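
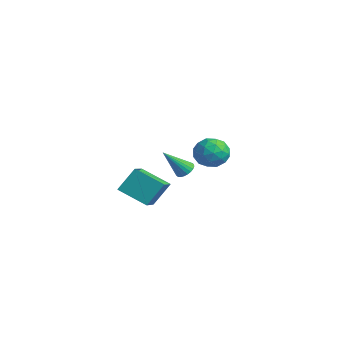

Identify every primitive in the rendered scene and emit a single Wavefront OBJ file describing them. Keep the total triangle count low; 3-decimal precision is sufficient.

v 2.658 -4.04 -0.681
v 2.724 -3.088 0.579
v 1.42 -3 -1.401
v 1.485 -2.049 -0.141
v 3.935 -3.071 -1.479
v 4 -2.12 -0.219
v 2.696 -2.032 -2.199
v 2.762 -1.08 -0.939
v 1.646 0.389 -0.71
v 2.153 0.575 -0.473
v 1.414 -0.789 0.71
v 2.003 0.721 -0.377
v 1.798 0.815 -0.332
v 1.57 0.845 -0.344
v 1.354 0.806 -0.412
v 1.182 0.703 -0.526
v 1.081 0.552 -0.668
v 1.066 0.376 -0.816
v 1.139 0.203 -0.948
v 1.29 0.057 -1.044
v 1.495 -0.038 -1.089
v 1.722 -0.068 -1.076
v 1.939 -0.028 -1.008
v 2.11 0.075 -0.895
v 2.212 0.226 -0.753
v 2.227 0.401 -0.605
v -2.121 3.79 -0.729
v -1.253 4.413 -0.633
v -1.347 2.907 -2.007
v -0.479 3.53 -1.911
v -0.729 2.835 -1.133
v -1.208 3.381 -0.343
v -1.392 3.939 -2.297
v -1.871 4.485 -1.507
v -0.803 4.504 -1.603
v -0.393 3.823 -0.883
v -2.207 3.497 -1.757
v -1.797 2.816 -1.037
v -1.755 4.179 -0.569
v -0.845 3.141 -2.071
v -0.992 2.733 -1.614
v -0.482 3.099 -1.558
v -1.728 3.573 -0.398
v -1.218 3.939 -0.342
v -0.91 3.012 -0.636
v -1.382 3.381 -2.298
v -0.872 3.747 -2.242
v -2.118 4.221 -1.082
v -1.608 4.587 -1.026
v -1.69 4.308 -2.004
v -0.98 4.599 -1.083
v -0.525 4.08 -1.834
v -1.062 4.32 -2.06
v -1.343 4.641 -1.596
v -0.739 4.198 -0.66
v -0.284 3.679 -1.411
v -0.431 3.271 -0.953
v -0.712 3.592 -0.489
v -0.474 4.252 -1.229
v -2.316 3.641 -1.229
v -1.861 3.122 -1.98
v -1.888 3.728 -2.151
v -2.169 4.049 -1.687
v -2.075 3.24 -0.806
v -1.62 2.721 -1.557
v -1.257 2.679 -1.044
v -1.538 3 -0.58
v -2.126 3.068 -1.411
f 2 4 1
f 5 2 1
f 1 4 3
f 3 5 1
f 2 8 4
f 6 2 5
f 6 8 2
f 4 8 3
f 7 5 3
f 3 8 7
f 7 6 5
f 8 6 7
f 10 9 12
f 10 12 11
f 12 9 13
f 12 13 11
f 13 9 14
f 13 14 11
f 14 9 15
f 14 15 11
f 15 9 16
f 15 16 11
f 16 9 17
f 16 17 11
f 17 9 18
f 17 18 11
f 18 9 19
f 18 19 11
f 19 9 20
f 19 20 11
f 20 9 21
f 20 21 11
f 21 9 22
f 21 22 11
f 22 9 23
f 22 23 11
f 23 9 24
f 23 24 11
f 24 9 25
f 24 25 11
f 25 9 26
f 25 26 11
f 26 9 10
f 26 10 11
f 27 64 43
f 64 38 67
f 43 67 32
f 64 67 43
f 27 43 39
f 43 32 44
f 39 44 28
f 43 44 39
f 27 39 48
f 39 28 49
f 48 49 34
f 39 49 48
f 27 48 60
f 48 34 63
f 60 63 37
f 48 63 60
f 27 60 64
f 60 37 68
f 64 68 38
f 60 68 64
f 28 44 55
f 44 32 58
f 55 58 36
f 44 58 55
f 32 67 45
f 67 38 66
f 45 66 31
f 67 66 45
f 38 68 65
f 68 37 61
f 65 61 29
f 68 61 65
f 37 63 62
f 63 34 50
f 62 50 33
f 63 50 62
f 34 49 54
f 49 28 51
f 54 51 35
f 49 51 54
f 30 56 42
f 56 36 57
f 42 57 31
f 56 57 42
f 30 42 40
f 42 31 41
f 40 41 29
f 42 41 40
f 30 40 47
f 40 29 46
f 47 46 33
f 40 46 47
f 30 47 52
f 47 33 53
f 52 53 35
f 47 53 52
f 30 52 56
f 52 35 59
f 56 59 36
f 52 59 56
f 31 57 45
f 57 36 58
f 45 58 32
f 57 58 45
f 29 41 65
f 41 31 66
f 65 66 38
f 41 66 65
f 33 46 62
f 46 29 61
f 62 61 37
f 46 61 62
f 35 53 54
f 53 33 50
f 54 50 34
f 53 50 54
f 36 59 55
f 59 35 51
f 55 51 28
f 59 51 55



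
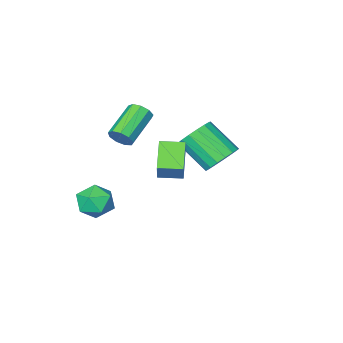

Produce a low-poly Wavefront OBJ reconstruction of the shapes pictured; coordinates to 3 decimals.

v 1.895 -0.367 2.089
v 2.069 -0.077 2.645
v 0.498 -0.823 3.526
v 0.325 -1.113 2.971
v 1.808 0.193 2.407
v 0.237 -0.553 3.289
v 1.587 0.202 2.021
v 0.016 -0.545 2.903
v 1.511 -0.056 1.667
v -0.06 -0.803 2.548
v 1.615 -0.459 1.51
v 0.044 -1.206 2.392
v 1.85 -0.819 1.625
v 0.279 -1.566 2.506
v 2.106 -0.967 1.956
v 0.535 -1.714 2.838
v 2.264 -0.834 2.35
v 0.693 -1.581 3.232
v 2.249 -0.483 2.622
v 0.678 -1.229 3.503
v -3.156 0.431 -0.724
v -2.219 0.81 -0.698
v -1.648 -0.693 0.59
v -2.584 -1.071 0.564
v -2.445 1.035 -0.335
v -1.874 -0.468 0.953
v -2.834 1.122 -0.061
v -2.263 -0.381 1.227
v -3.297 1.051 0.061
v -2.725 -0.452 1.349
v -3.727 0.838 0.003
v -3.155 -0.665 1.291
v -4.026 0.532 -0.221
v -3.455 -0.971 1.067
v -4.126 0.202 -0.561
v -3.555 -1.3 0.727
v -4.003 -0.074 -0.938
v -3.432 -1.577 0.35
v -3.687 -0.235 -1.266
v -3.116 -1.738 0.022
v -3.248 -0.243 -1.47
v -2.677 -1.746 -0.182
v -2.789 -0.097 -1.503
v -2.218 -1.6 -0.215
v -2.413 0.17 -1.357
v -1.842 -1.332 -0.069
v -2.208 0.498 -1.067
v -1.637 -1.005 0.221
v 2.817 -0.656 -2.708
v 3.484 -1.432 -2.832
v 1.616 -1.748 -2.328
v 2.283 -2.524 -2.452
v 2.388 -1.877 -1.657
v 3.13 -1.202 -1.892
v 1.97 -1.978 -3.268
v 2.712 -1.303 -3.503
v 2.96 -2.249 -3.178
v 3.219 -2.186 -2.183
v 1.881 -0.994 -2.977
v 2.14 -0.931 -1.982
v 2.087 2.889 1.339
v 1.255 1.812 2.201
v 1.164 3.575 1.306
v 0.333 2.498 2.168
v 2.447 3.422 2.352
v 1.616 2.345 3.214
v 1.525 4.108 2.319
v 0.693 3.031 3.181
f 2 1 5
f 2 5 3
f 3 5 6
f 3 6 4
f 5 1 7
f 5 7 6
f 6 7 8
f 6 8 4
f 7 1 9
f 7 9 8
f 8 9 10
f 8 10 4
f 9 1 11
f 9 11 10
f 10 11 12
f 10 12 4
f 11 1 13
f 11 13 12
f 12 13 14
f 12 14 4
f 13 1 15
f 13 15 14
f 14 15 16
f 14 16 4
f 15 1 17
f 15 17 16
f 16 17 18
f 16 18 4
f 17 1 19
f 17 19 18
f 18 19 20
f 18 20 4
f 19 1 2
f 19 2 20
f 20 2 3
f 20 3 4
f 22 21 25
f 22 25 23
f 23 25 26
f 23 26 24
f 25 21 27
f 25 27 26
f 26 27 28
f 26 28 24
f 27 21 29
f 27 29 28
f 28 29 30
f 28 30 24
f 29 21 31
f 29 31 30
f 30 31 32
f 30 32 24
f 31 21 33
f 31 33 32
f 32 33 34
f 32 34 24
f 33 21 35
f 33 35 34
f 34 35 36
f 34 36 24
f 35 21 37
f 35 37 36
f 36 37 38
f 36 38 24
f 37 21 39
f 37 39 38
f 38 39 40
f 38 40 24
f 39 21 41
f 39 41 40
f 40 41 42
f 40 42 24
f 41 21 43
f 41 43 42
f 42 43 44
f 42 44 24
f 43 21 45
f 43 45 44
f 44 45 46
f 44 46 24
f 45 21 47
f 45 47 46
f 46 47 48
f 46 48 24
f 47 21 22
f 47 22 48
f 48 22 23
f 48 23 24
f 49 60 54
f 49 54 50
f 49 50 56
f 49 56 59
f 49 59 60
f 50 54 58
f 54 60 53
f 60 59 51
f 59 56 55
f 56 50 57
f 52 58 53
f 52 53 51
f 52 51 55
f 52 55 57
f 52 57 58
f 53 58 54
f 51 53 60
f 55 51 59
f 57 55 56
f 58 57 50
f 62 64 61
f 65 62 61
f 61 64 63
f 63 65 61
f 62 68 64
f 66 62 65
f 66 68 62
f 64 68 63
f 67 65 63
f 63 68 67
f 67 66 65
f 68 66 67



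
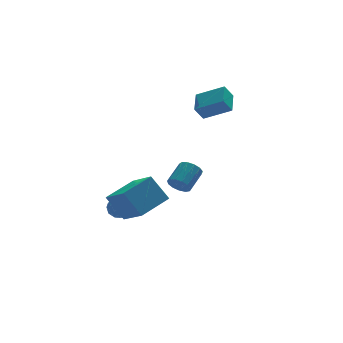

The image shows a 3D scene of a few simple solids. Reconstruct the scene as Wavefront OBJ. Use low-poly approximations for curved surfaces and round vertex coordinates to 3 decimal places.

v -4.107 -3.157 -1.688
v -3.648 -4.846 -0.602
v -4.873 -2.446 -0.26
v -4.415 -4.135 0.826
v -2.325 -2.325 -1.146
v -1.867 -4.014 -0.06
v -3.092 -1.614 0.282
v -2.633 -3.303 1.368
v -2.917 1.445 -2.581
v -2.381 1.221 -3.099
v -3.759 0.679 -3.121
v -3.223 0.455 -3.639
v -3.153 0.248 -2.892
v -2.633 0.721 -2.559
v -3.507 1.179 -3.661
v -2.987 1.652 -3.328
v -2.746 1.057 -3.767
v -2.527 0.481 -3.291
v -3.613 1.419 -2.929
v -3.394 0.843 -2.453
v -2.575 1.4 -2.793
v -3.565 0.5 -3.427
v -3.524 0.378 -2.989
v -3.209 0.246 -3.293
v -2.723 1.106 -2.475
v -2.408 0.974 -2.779
v -2.862 0.402 -2.658
v -3.732 0.926 -3.441
v -3.417 0.794 -3.745
v -2.931 1.654 -2.927
v -2.616 1.522 -3.231
v -3.278 1.498 -3.562
v -2.475 1.172 -3.489
v -2.969 0.722 -3.807
v -3.136 1.148 -3.82
v -2.83 1.426 -3.624
v -2.346 0.833 -3.21
v -2.841 0.384 -3.527
v -2.8 0.261 -3.088
v -2.494 0.539 -2.892
v -2.56 0.737 -3.602
v -3.299 1.516 -2.693
v -3.794 1.067 -3.01
v -3.646 1.361 -3.328
v -3.34 1.639 -3.132
v -3.171 1.178 -2.413
v -3.665 0.728 -2.731
v -3.31 0.474 -2.596
v -3.004 0.752 -2.4
v -3.58 1.163 -2.618
v 2.331 2.361 2.396
v 1.765 2.276 3.241
v 2.893 3.689 2.906
v 2.328 3.604 3.751
v 3.712 1.456 3.229
v 3.147 1.371 4.074
v 4.275 2.784 3.739
v 3.709 2.699 4.584
v -0.624 -1.992 -0.305
v -0.096 -2.26 -0.698
v 0.891 -1.415 0.052
v 0.364 -1.148 0.445
v -0.227 -1.935 -0.891
v 0.76 -1.09 -0.142
v -0.484 -1.628 -0.898
v 0.503 -0.783 -0.149
v -0.786 -1.437 -0.717
v 0.201 -0.593 0.033
v -1.035 -1.423 -0.405
v -0.048 -0.578 0.345
v -1.154 -1.589 -0.061
v -0.167 -0.744 0.689
v -1.105 -1.883 0.206
v -0.118 -1.038 0.955
v -0.902 -2.212 0.31
v 0.085 -1.367 1.06
v -0.612 -2.471 0.219
v 0.376 -1.627 0.969
v -0.325 -2.579 -0.038
v 0.663 -1.734 0.712
v -0.132 -2.5 -0.38
v 0.855 -1.655 0.37
f 2 4 1
f 5 2 1
f 1 4 3
f 3 5 1
f 2 8 4
f 6 2 5
f 6 8 2
f 4 8 3
f 7 5 3
f 3 8 7
f 7 6 5
f 8 6 7
f 9 46 25
f 46 20 49
f 25 49 14
f 46 49 25
f 9 25 21
f 25 14 26
f 21 26 10
f 25 26 21
f 9 21 30
f 21 10 31
f 30 31 16
f 21 31 30
f 9 30 42
f 30 16 45
f 42 45 19
f 30 45 42
f 9 42 46
f 42 19 50
f 46 50 20
f 42 50 46
f 10 26 37
f 26 14 40
f 37 40 18
f 26 40 37
f 14 49 27
f 49 20 48
f 27 48 13
f 49 48 27
f 20 50 47
f 50 19 43
f 47 43 11
f 50 43 47
f 19 45 44
f 45 16 32
f 44 32 15
f 45 32 44
f 16 31 36
f 31 10 33
f 36 33 17
f 31 33 36
f 12 38 24
f 38 18 39
f 24 39 13
f 38 39 24
f 12 24 22
f 24 13 23
f 22 23 11
f 24 23 22
f 12 22 29
f 22 11 28
f 29 28 15
f 22 28 29
f 12 29 34
f 29 15 35
f 34 35 17
f 29 35 34
f 12 34 38
f 34 17 41
f 38 41 18
f 34 41 38
f 13 39 27
f 39 18 40
f 27 40 14
f 39 40 27
f 11 23 47
f 23 13 48
f 47 48 20
f 23 48 47
f 15 28 44
f 28 11 43
f 44 43 19
f 28 43 44
f 17 35 36
f 35 15 32
f 36 32 16
f 35 32 36
f 18 41 37
f 41 17 33
f 37 33 10
f 41 33 37
f 52 54 51
f 55 52 51
f 51 54 53
f 53 55 51
f 52 58 54
f 56 52 55
f 56 58 52
f 54 58 53
f 57 55 53
f 53 58 57
f 57 56 55
f 58 56 57
f 60 59 63
f 60 63 61
f 61 63 64
f 61 64 62
f 63 59 65
f 63 65 64
f 64 65 66
f 64 66 62
f 65 59 67
f 65 67 66
f 66 67 68
f 66 68 62
f 67 59 69
f 67 69 68
f 68 69 70
f 68 70 62
f 69 59 71
f 69 71 70
f 70 71 72
f 70 72 62
f 71 59 73
f 71 73 72
f 72 73 74
f 72 74 62
f 73 59 75
f 73 75 74
f 74 75 76
f 74 76 62
f 75 59 77
f 75 77 76
f 76 77 78
f 76 78 62
f 77 59 79
f 77 79 78
f 78 79 80
f 78 80 62
f 79 59 81
f 79 81 80
f 80 81 82
f 80 82 62
f 81 59 60
f 81 60 82
f 82 60 61
f 82 61 62



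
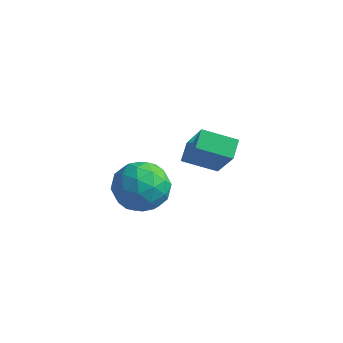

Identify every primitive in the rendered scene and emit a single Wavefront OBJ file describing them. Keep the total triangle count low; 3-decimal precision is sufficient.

v 2.624 1.046 2.662
v 3.531 0.421 4.247
v 2.459 1.767 3.041
v 3.367 1.141 4.625
v 3.793 1.559 2.195
v 4.701 0.933 3.779
v 3.629 2.279 2.573
v 4.536 1.654 4.158
v -0.301 2.081 0.245
v 0.219 2.58 -0.66
v 1.061 0.8 0.32
v 1.581 1.299 -0.585
v 1.546 1.844 0.435
v 0.704 2.635 0.389
v 0.576 0.745 -0.729
v -0.266 1.536 -0.775
v 0.761 1.755 -1.261
v 1.36 2.434 -0.542
v -0.08 0.946 0.202
v 0.519 1.625 0.921
v -0.161 2.443 -0.214
v 1.441 0.937 -0.126
v 1.42 1.257 0.473
v 1.725 1.551 -0.058
v 0.125 2.475 0.402
v 0.43 2.769 -0.129
v 1.21 2.336 0.514
v 0.85 0.611 -0.211
v 1.155 0.905 -0.742
v -0.445 1.829 -0.282
v -0.14 2.123 -0.813
v 0.07 1.044 -0.854
v 0.463 2.251 -1.099
v 1.264 1.498 -1.055
v 0.673 1.172 -1.14
v 0.178 1.638 -1.167
v 0.815 2.651 -0.677
v 1.616 1.898 -0.633
v 1.596 2.217 -0.033
v 1.101 2.683 -0.06
v 1.134 2.165 -1.03
v -0.336 1.482 0.293
v 0.465 0.729 0.337
v 0.179 0.697 -0.28
v -0.316 1.163 -0.307
v 0.016 1.882 0.715
v 0.817 1.129 0.759
v 1.102 1.742 0.827
v 0.607 2.208 0.8
v 0.146 1.215 0.69
f 2 4 1
f 5 2 1
f 1 4 3
f 3 5 1
f 2 8 4
f 6 2 5
f 6 8 2
f 4 8 3
f 7 5 3
f 3 8 7
f 7 6 5
f 8 6 7
f 9 46 25
f 46 20 49
f 25 49 14
f 46 49 25
f 9 25 21
f 25 14 26
f 21 26 10
f 25 26 21
f 9 21 30
f 21 10 31
f 30 31 16
f 21 31 30
f 9 30 42
f 30 16 45
f 42 45 19
f 30 45 42
f 9 42 46
f 42 19 50
f 46 50 20
f 42 50 46
f 10 26 37
f 26 14 40
f 37 40 18
f 26 40 37
f 14 49 27
f 49 20 48
f 27 48 13
f 49 48 27
f 20 50 47
f 50 19 43
f 47 43 11
f 50 43 47
f 19 45 44
f 45 16 32
f 44 32 15
f 45 32 44
f 16 31 36
f 31 10 33
f 36 33 17
f 31 33 36
f 12 38 24
f 38 18 39
f 24 39 13
f 38 39 24
f 12 24 22
f 24 13 23
f 22 23 11
f 24 23 22
f 12 22 29
f 22 11 28
f 29 28 15
f 22 28 29
f 12 29 34
f 29 15 35
f 34 35 17
f 29 35 34
f 12 34 38
f 34 17 41
f 38 41 18
f 34 41 38
f 13 39 27
f 39 18 40
f 27 40 14
f 39 40 27
f 11 23 47
f 23 13 48
f 47 48 20
f 23 48 47
f 15 28 44
f 28 11 43
f 44 43 19
f 28 43 44
f 17 35 36
f 35 15 32
f 36 32 16
f 35 32 36
f 18 41 37
f 41 17 33
f 37 33 10
f 41 33 37



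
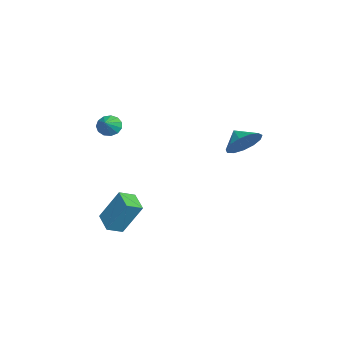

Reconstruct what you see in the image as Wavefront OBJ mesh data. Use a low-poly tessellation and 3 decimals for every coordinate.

v 1.927 3.387 2.599
v 2.499 3.64 3.455
v 1.253 2.873 3.201
v 2.1 4.079 3.384
v 1.646 4.298 3.063
v 1.281 4.228 2.595
v 1.122 3.891 2.129
v 1.218 3.394 1.811
v 1.539 2.895 1.744
v 1.983 2.552 1.948
v 2.41 2.475 2.359
v 2.683 2.687 2.846
v 2.716 3.121 3.255
v -4.451 -3.681 1.069
v -4.05 -3.563 0.483
v -3.489 -3.859 1.691
v -4.1 -3.202 0.662
v -4.261 -2.994 0.971
v -4.483 -3.004 1.31
v -4.694 -3.229 1.573
v -4.829 -3.598 1.676
v -4.843 -3.993 1.586
v -4.733 -4.289 1.332
v -4.534 -4.393 0.994
v -4.308 -4.27 0.68
v -4.128 -3.961 0.489
v 0.023 -3.998 -3.566
v 0.284 -2.947 -1.697
v -0.426 -3.194 -3.956
v -0.165 -2.143 -2.087
v 1.165 -3.557 -3.973
v 1.426 -2.506 -2.104
v 0.716 -2.753 -4.363
v 0.977 -1.702 -2.494
f 2 1 4
f 2 4 3
f 4 1 5
f 4 5 3
f 5 1 6
f 5 6 3
f 6 1 7
f 6 7 3
f 7 1 8
f 7 8 3
f 8 1 9
f 8 9 3
f 9 1 10
f 9 10 3
f 10 1 11
f 10 11 3
f 11 1 12
f 11 12 3
f 12 1 13
f 12 13 3
f 13 1 2
f 13 2 3
f 15 14 17
f 15 17 16
f 17 14 18
f 17 18 16
f 18 14 19
f 18 19 16
f 19 14 20
f 19 20 16
f 20 14 21
f 20 21 16
f 21 14 22
f 21 22 16
f 22 14 23
f 22 23 16
f 23 14 24
f 23 24 16
f 24 14 25
f 24 25 16
f 25 14 26
f 25 26 16
f 26 14 15
f 26 15 16
f 28 30 27
f 31 28 27
f 27 30 29
f 29 31 27
f 28 34 30
f 32 28 31
f 32 34 28
f 30 34 29
f 33 31 29
f 29 34 33
f 33 32 31
f 34 32 33



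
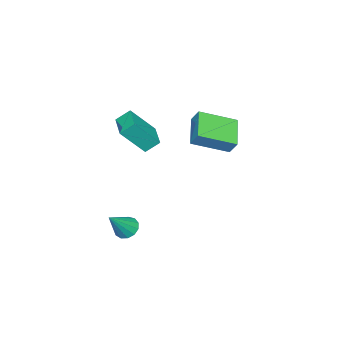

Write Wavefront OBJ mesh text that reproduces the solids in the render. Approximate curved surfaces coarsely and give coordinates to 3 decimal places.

v -0.687 -1.336 3.571
v 0.062 -2.138 4.882
v 0.325 -0.524 3.489
v 1.074 -1.326 4.8
v -0.314 -1.854 3.04
v 0.435 -2.656 4.351
v 0.698 -1.042 2.958
v 1.447 -1.844 4.269
v -3.986 0.599 2.441
v -3.87 1.035 3.126
v -2.665 1.273 1.789
v -2.549 1.708 2.474
v -2.931 -0.788 3.146
v -2.815 -0.353 3.831
v -1.61 -0.115 2.494
v -1.494 0.321 3.179
v 0.985 -1.859 -2.025
v 1.418 -1.53 -2.322
v 2.015 -2.121 -0.815
v 1.242 -1.303 -2.123
v 0.985 -1.253 -1.893
v 0.727 -1.395 -1.704
v 0.551 -1.684 -1.617
v 0.513 -2.029 -1.66
v 0.625 -2.319 -1.818
v 0.851 -2.464 -2.042
v 1.119 -2.416 -2.26
v 1.345 -2.191 -2.404
v 1.457 -1.861 -2.427
f 2 4 1
f 5 2 1
f 1 4 3
f 3 5 1
f 2 8 4
f 6 2 5
f 6 8 2
f 4 8 3
f 7 5 3
f 3 8 7
f 7 6 5
f 8 6 7
f 10 12 9
f 13 10 9
f 9 12 11
f 11 13 9
f 10 16 12
f 14 10 13
f 14 16 10
f 12 16 11
f 15 13 11
f 11 16 15
f 15 14 13
f 16 14 15
f 18 17 20
f 18 20 19
f 20 17 21
f 20 21 19
f 21 17 22
f 21 22 19
f 22 17 23
f 22 23 19
f 23 17 24
f 23 24 19
f 24 17 25
f 24 25 19
f 25 17 26
f 25 26 19
f 26 17 27
f 26 27 19
f 27 17 28
f 27 28 19
f 28 17 29
f 28 29 19
f 29 17 18
f 29 18 19



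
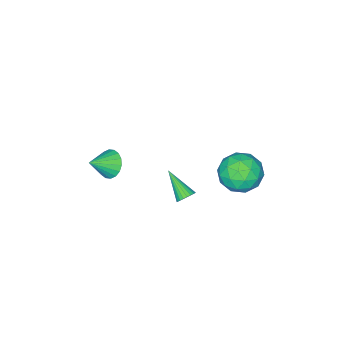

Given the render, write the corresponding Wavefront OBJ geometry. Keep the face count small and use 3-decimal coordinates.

v 0.865 -2.367 0.57
v 1.346 -2.185 -0.068
v 1.975 -2.633 1.33
v 1.309 -1.863 0.099
v 1.183 -1.641 0.36
v 0.995 -1.563 0.663
v 0.781 -1.644 0.947
v 0.584 -1.868 1.157
v 0.442 -2.191 1.25
v 0.385 -2.549 1.209
v 0.422 -2.871 1.041
v 0.548 -3.093 0.781
v 0.736 -3.172 0.478
v 0.95 -3.091 0.194
v 1.147 -2.866 -0.016
v 1.289 -2.543 -0.11
v -1.171 4.001 3.185
v -0.68 3.664 2.193
v -2.86 3.596 2.487
v -2.369 3.259 1.495
v -2.22 2.633 2.457
v -1.176 2.883 2.888
v -2.364 4.377 1.792
v -1.32 4.627 2.223
v -1.418 3.896 1.333
v -1.328 2.818 1.743
v -2.212 4.442 2.937
v -2.122 3.364 3.347
v -0.778 3.868 2.75
v -2.762 3.392 1.93
v -2.675 3.024 2.495
v -2.386 2.826 1.912
v -1.069 3.409 3.158
v -0.78 3.211 2.576
v -1.685 2.605 2.73
v -2.76 4.049 2.104
v -2.471 3.851 1.522
v -1.154 4.434 2.768
v -0.865 4.236 2.185
v -1.855 4.655 1.95
v -0.922 3.806 1.661
v -1.915 3.568 1.251
v -1.912 4.225 1.426
v -1.298 4.372 1.679
v -0.87 3.173 1.903
v -1.862 2.935 1.493
v -1.775 2.567 2.058
v -1.161 2.714 2.311
v -1.303 3.309 1.397
v -1.678 4.325 3.187
v -2.67 4.087 2.777
v -2.379 4.546 2.369
v -1.765 4.693 2.622
v -1.625 3.692 3.429
v -2.618 3.454 3.019
v -2.242 2.888 3.001
v -1.628 3.035 3.254
v -2.237 3.951 3.283
v 1.083 2.883 2.054
v 1.579 2.824 2.08
v 0.877 1.537 2.986
v 1.546 2.937 2.235
v 1.442 3.042 2.363
v 1.284 3.122 2.444
v 1.095 3.166 2.465
v 0.905 3.167 2.424
v 0.741 3.124 2.326
v 0.63 3.045 2.187
v 0.588 2.941 2.028
v 0.621 2.828 1.872
v 0.725 2.723 1.744
v 0.883 2.643 1.663
v 1.072 2.599 1.642
v 1.262 2.598 1.683
v 1.426 2.641 1.781
v 1.537 2.72 1.92
f 2 1 4
f 2 4 3
f 4 1 5
f 4 5 3
f 5 1 6
f 5 6 3
f 6 1 7
f 6 7 3
f 7 1 8
f 7 8 3
f 8 1 9
f 8 9 3
f 9 1 10
f 9 10 3
f 10 1 11
f 10 11 3
f 11 1 12
f 11 12 3
f 12 1 13
f 12 13 3
f 13 1 14
f 13 14 3
f 14 1 15
f 14 15 3
f 15 1 16
f 15 16 3
f 16 1 2
f 16 2 3
f 17 54 33
f 54 28 57
f 33 57 22
f 54 57 33
f 17 33 29
f 33 22 34
f 29 34 18
f 33 34 29
f 17 29 38
f 29 18 39
f 38 39 24
f 29 39 38
f 17 38 50
f 38 24 53
f 50 53 27
f 38 53 50
f 17 50 54
f 50 27 58
f 54 58 28
f 50 58 54
f 18 34 45
f 34 22 48
f 45 48 26
f 34 48 45
f 22 57 35
f 57 28 56
f 35 56 21
f 57 56 35
f 28 58 55
f 58 27 51
f 55 51 19
f 58 51 55
f 27 53 52
f 53 24 40
f 52 40 23
f 53 40 52
f 24 39 44
f 39 18 41
f 44 41 25
f 39 41 44
f 20 46 32
f 46 26 47
f 32 47 21
f 46 47 32
f 20 32 30
f 32 21 31
f 30 31 19
f 32 31 30
f 20 30 37
f 30 19 36
f 37 36 23
f 30 36 37
f 20 37 42
f 37 23 43
f 42 43 25
f 37 43 42
f 20 42 46
f 42 25 49
f 46 49 26
f 42 49 46
f 21 47 35
f 47 26 48
f 35 48 22
f 47 48 35
f 19 31 55
f 31 21 56
f 55 56 28
f 31 56 55
f 23 36 52
f 36 19 51
f 52 51 27
f 36 51 52
f 25 43 44
f 43 23 40
f 44 40 24
f 43 40 44
f 26 49 45
f 49 25 41
f 45 41 18
f 49 41 45
f 60 59 62
f 60 62 61
f 62 59 63
f 62 63 61
f 63 59 64
f 63 64 61
f 64 59 65
f 64 65 61
f 65 59 66
f 65 66 61
f 66 59 67
f 66 67 61
f 67 59 68
f 67 68 61
f 68 59 69
f 68 69 61
f 69 59 70
f 69 70 61
f 70 59 71
f 70 71 61
f 71 59 72
f 71 72 61
f 72 59 73
f 72 73 61
f 73 59 74
f 73 74 61
f 74 59 75
f 74 75 61
f 75 59 76
f 75 76 61
f 76 59 60
f 76 60 61



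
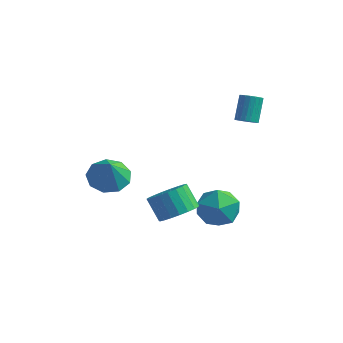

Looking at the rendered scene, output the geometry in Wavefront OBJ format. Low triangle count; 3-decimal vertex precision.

v 0.137 2.437 1.058
v 0.486 2.143 1.327
v 0.312 2.929 2.411
v -0.037 3.223 2.142
v 0.616 2.296 1.237
v 0.442 3.083 2.321
v 0.662 2.474 1.115
v 0.489 3.26 2.199
v 0.618 2.646 0.984
v 0.445 3.432 2.068
v 0.491 2.781 0.865
v 0.317 3.567 1.949
v 0.303 2.857 0.78
v 0.129 3.643 1.864
v 0.085 2.86 0.743
v -0.088 3.646 1.827
v -0.123 2.79 0.76
v -0.297 3.576 1.844
v -0.286 2.659 0.829
v -0.46 3.445 1.913
v -0.377 2.49 0.938
v -0.55 3.276 2.021
v -0.378 2.311 1.067
v -0.552 3.097 2.15
v -0.29 2.154 1.195
v -0.464 2.941 2.278
v -0.129 2.047 1.299
v -0.303 2.833 2.382
v 0.078 2.006 1.361
v -0.095 2.792 2.445
v 0.296 2.04 1.372
v 0.122 2.826 2.455
v -0.344 -2.707 -1.85
v 0.39 -2.696 -1.279
v -0.362 -2.422 -0.319
v -1.096 -2.433 -0.89
v 0.374 -2.328 -1.397
v -0.377 -2.053 -0.437
v 0.234 -2.026 -1.593
v -0.517 -1.751 -0.633
v -0.006 -1.841 -1.834
v -0.757 -1.566 -0.873
v -0.305 -1.806 -2.077
v -1.056 -1.531 -1.117
v -0.61 -1.927 -2.281
v -1.361 -1.652 -1.321
v -0.869 -2.183 -2.411
v -1.621 -1.908 -1.45
v -1.038 -2.53 -2.444
v -1.789 -2.255 -1.483
v -1.087 -2.907 -2.374
v -1.838 -2.632 -1.413
v -1.007 -3.25 -2.213
v -1.758 -2.975 -1.253
v -0.813 -3.499 -1.99
v -1.564 -3.224 -1.03
v -0.538 -3.611 -1.743
v -1.289 -3.336 -0.782
v -0.229 -3.567 -1.514
v -0.98 -3.292 -0.553
v 0.06 -3.374 -1.343
v -0.691 -3.099 -0.383
v 0.279 -3.066 -1.26
v -0.473 -2.791 -0.3
v -3.77 -2.689 -0.677
v -2.835 -2.508 -0.907
v -3.37 -3.211 0.537
v -3.101 -1.979 -0.592
v -3.679 -1.782 -0.317
v -4.301 -2.01 -0.21
v -4.674 -2.556 -0.322
v -4.624 -3.164 -0.599
v -4.174 -3.55 -0.913
v -3.536 -3.533 -1.116
v -3.007 -3.122 -1.114
v -1.237 1.136 -3.341
v -0.259 1.732 -3.306
v -0.341 -0.292 -4.114
v 0.637 0.304 -4.079
v 0.156 -0.064 -3.106
v -0.398 0.818 -2.629
v -0.202 0.622 -4.791
v -0.756 1.504 -4.314
v 0.381 1.414 -4.203
v 0.602 0.99 -3.162
v -1.202 0.45 -4.258
v -0.981 0.026 -3.217
f 2 1 5
f 2 5 3
f 3 5 6
f 3 6 4
f 5 1 7
f 5 7 6
f 6 7 8
f 6 8 4
f 7 1 9
f 7 9 8
f 8 9 10
f 8 10 4
f 9 1 11
f 9 11 10
f 10 11 12
f 10 12 4
f 11 1 13
f 11 13 12
f 12 13 14
f 12 14 4
f 13 1 15
f 13 15 14
f 14 15 16
f 14 16 4
f 15 1 17
f 15 17 16
f 16 17 18
f 16 18 4
f 17 1 19
f 17 19 18
f 18 19 20
f 18 20 4
f 19 1 21
f 19 21 20
f 20 21 22
f 20 22 4
f 21 1 23
f 21 23 22
f 22 23 24
f 22 24 4
f 23 1 25
f 23 25 24
f 24 25 26
f 24 26 4
f 25 1 27
f 25 27 26
f 26 27 28
f 26 28 4
f 27 1 29
f 27 29 28
f 28 29 30
f 28 30 4
f 29 1 31
f 29 31 30
f 30 31 32
f 30 32 4
f 31 1 2
f 31 2 32
f 32 2 3
f 32 3 4
f 34 33 37
f 34 37 35
f 35 37 38
f 35 38 36
f 37 33 39
f 37 39 38
f 38 39 40
f 38 40 36
f 39 33 41
f 39 41 40
f 40 41 42
f 40 42 36
f 41 33 43
f 41 43 42
f 42 43 44
f 42 44 36
f 43 33 45
f 43 45 44
f 44 45 46
f 44 46 36
f 45 33 47
f 45 47 46
f 46 47 48
f 46 48 36
f 47 33 49
f 47 49 48
f 48 49 50
f 48 50 36
f 49 33 51
f 49 51 50
f 50 51 52
f 50 52 36
f 51 33 53
f 51 53 52
f 52 53 54
f 52 54 36
f 53 33 55
f 53 55 54
f 54 55 56
f 54 56 36
f 55 33 57
f 55 57 56
f 56 57 58
f 56 58 36
f 57 33 59
f 57 59 58
f 58 59 60
f 58 60 36
f 59 33 61
f 59 61 60
f 60 61 62
f 60 62 36
f 61 33 63
f 61 63 62
f 62 63 64
f 62 64 36
f 63 33 34
f 63 34 64
f 64 34 35
f 64 35 36
f 66 65 68
f 66 68 67
f 68 65 69
f 68 69 67
f 69 65 70
f 69 70 67
f 70 65 71
f 70 71 67
f 71 65 72
f 71 72 67
f 72 65 73
f 72 73 67
f 73 65 74
f 73 74 67
f 74 65 75
f 74 75 67
f 75 65 66
f 75 66 67
f 76 87 81
f 76 81 77
f 76 77 83
f 76 83 86
f 76 86 87
f 77 81 85
f 81 87 80
f 87 86 78
f 86 83 82
f 83 77 84
f 79 85 80
f 79 80 78
f 79 78 82
f 79 82 84
f 79 84 85
f 80 85 81
f 78 80 87
f 82 78 86
f 84 82 83
f 85 84 77



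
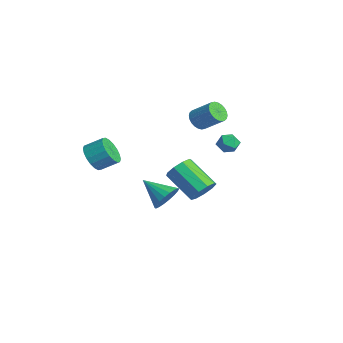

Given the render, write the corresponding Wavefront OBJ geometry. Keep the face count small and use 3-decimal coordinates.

v -1.751 1.36 -2.366
v -1.233 0.883 -2.009
v -2.651 0.162 -0.916
v -3.169 0.64 -1.274
v -1.266 1.352 -1.743
v -2.684 0.631 -0.65
v -1.526 1.825 -1.768
v -2.944 1.104 -0.675
v -1.891 2.08 -2.073
v -3.309 1.36 -0.981
v -2.191 1.999 -2.516
v -3.609 1.279 -1.423
v -2.285 1.619 -2.888
v -3.703 0.899 -1.795
v -2.129 1.118 -3.017
v -3.547 0.397 -1.924
v -1.796 0.73 -2.841
v -3.214 0.009 -1.748
v -1.442 0.637 -2.443
v -2.86 -0.084 -1.35
v -2.839 -3.882 0.504
v -2.082 -4.051 0.239
v -1.704 -3.228 0.79
v -2.461 -3.058 1.056
v -2.208 -3.822 -0.016
v -1.831 -2.999 0.535
v -2.459 -3.605 -0.168
v -2.082 -2.782 0.383
v -2.786 -3.443 -0.187
v -2.408 -2.62 0.365
v -3.123 -3.368 -0.068
v -2.745 -2.545 0.483
v -3.403 -3.394 0.163
v -3.026 -2.571 0.714
v -3.572 -3.517 0.463
v -3.195 -2.694 1.014
v -3.596 -3.712 0.77
v -3.218 -2.889 1.321
v -3.469 -3.941 1.025
v -3.092 -3.118 1.576
v -3.218 -4.158 1.177
v -2.841 -3.335 1.728
v -2.892 -4.32 1.195
v -2.514 -3.497 1.747
v -2.555 -4.395 1.077
v -2.177 -3.572 1.628
v -2.274 -4.369 0.846
v -1.897 -3.546 1.397
v -2.105 -4.246 0.546
v -1.728 -3.423 1.097
v -2.728 3.274 0.12
v -2.173 3.129 -0.167
v -2.507 2.611 0.887
v -1.952 2.466 0.6
v -2.036 3.046 0.859
v -2.173 3.456 0.385
v -2.507 2.284 0.335
v -2.644 2.694 -0.139
v -2.036 2.516 -0.033
v -1.746 2.988 0.29
v -2.934 2.752 0.43
v -2.644 3.224 0.753
v -2.519 1.377 2.193
v -2.18 1.571 1.698
v -1.383 2.256 2.512
v -1.721 2.063 3.007
v -2.349 1.749 1.713
v -1.551 2.435 2.528
v -2.543 1.87 1.802
v -1.746 2.556 2.616
v -2.734 1.917 1.949
v -1.937 2.603 2.764
v -2.892 1.881 2.134
v -2.095 2.567 2.948
v -2.993 1.769 2.328
v -2.196 2.454 3.142
v -3.022 1.597 2.501
v -2.225 2.282 3.315
v -2.975 1.391 2.627
v -2.177 2.077 3.442
v -2.857 1.184 2.688
v -2.06 1.869 3.502
v -2.689 1.005 2.672
v -1.891 1.691 3.487
v -2.494 0.884 2.584
v -1.697 1.57 3.398
v -2.303 0.837 2.436
v -1.506 1.523 3.251
v -2.145 0.873 2.252
v -1.348 1.559 3.066
v -2.044 0.986 2.058
v -1.247 1.671 2.872
v -2.015 1.158 1.885
v -1.218 1.843 2.699
v -2.063 1.363 1.758
v -1.265 2.049 2.573
v 1.609 -1.876 -0.279
v 1.913 -1.613 0.401
v 0.511 -2.624 0.499
v 1.681 -1.362 0.317
v 1.436 -1.213 0.114
v 1.225 -1.195 -0.166
v 1.09 -1.312 -0.469
v 1.058 -1.54 -0.734
v 1.135 -1.835 -0.91
v 1.305 -2.138 -0.96
v 1.537 -2.389 -0.875
v 1.782 -2.539 -0.672
v 1.993 -2.557 -0.392
v 2.128 -2.44 -0.089
v 2.161 -2.211 0.176
v 2.084 -1.916 0.351
f 2 1 5
f 2 5 3
f 3 5 6
f 3 6 4
f 5 1 7
f 5 7 6
f 6 7 8
f 6 8 4
f 7 1 9
f 7 9 8
f 8 9 10
f 8 10 4
f 9 1 11
f 9 11 10
f 10 11 12
f 10 12 4
f 11 1 13
f 11 13 12
f 12 13 14
f 12 14 4
f 13 1 15
f 13 15 14
f 14 15 16
f 14 16 4
f 15 1 17
f 15 17 16
f 16 17 18
f 16 18 4
f 17 1 19
f 17 19 18
f 18 19 20
f 18 20 4
f 19 1 2
f 19 2 20
f 20 2 3
f 20 3 4
f 22 21 25
f 22 25 23
f 23 25 26
f 23 26 24
f 25 21 27
f 25 27 26
f 26 27 28
f 26 28 24
f 27 21 29
f 27 29 28
f 28 29 30
f 28 30 24
f 29 21 31
f 29 31 30
f 30 31 32
f 30 32 24
f 31 21 33
f 31 33 32
f 32 33 34
f 32 34 24
f 33 21 35
f 33 35 34
f 34 35 36
f 34 36 24
f 35 21 37
f 35 37 36
f 36 37 38
f 36 38 24
f 37 21 39
f 37 39 38
f 38 39 40
f 38 40 24
f 39 21 41
f 39 41 40
f 40 41 42
f 40 42 24
f 41 21 43
f 41 43 42
f 42 43 44
f 42 44 24
f 43 21 45
f 43 45 44
f 44 45 46
f 44 46 24
f 45 21 47
f 45 47 46
f 46 47 48
f 46 48 24
f 47 21 49
f 47 49 48
f 48 49 50
f 48 50 24
f 49 21 22
f 49 22 50
f 50 22 23
f 50 23 24
f 51 62 56
f 51 56 52
f 51 52 58
f 51 58 61
f 51 61 62
f 52 56 60
f 56 62 55
f 62 61 53
f 61 58 57
f 58 52 59
f 54 60 55
f 54 55 53
f 54 53 57
f 54 57 59
f 54 59 60
f 55 60 56
f 53 55 62
f 57 53 61
f 59 57 58
f 60 59 52
f 64 63 67
f 64 67 65
f 65 67 68
f 65 68 66
f 67 63 69
f 67 69 68
f 68 69 70
f 68 70 66
f 69 63 71
f 69 71 70
f 70 71 72
f 70 72 66
f 71 63 73
f 71 73 72
f 72 73 74
f 72 74 66
f 73 63 75
f 73 75 74
f 74 75 76
f 74 76 66
f 75 63 77
f 75 77 76
f 76 77 78
f 76 78 66
f 77 63 79
f 77 79 78
f 78 79 80
f 78 80 66
f 79 63 81
f 79 81 80
f 80 81 82
f 80 82 66
f 81 63 83
f 81 83 82
f 82 83 84
f 82 84 66
f 83 63 85
f 83 85 84
f 84 85 86
f 84 86 66
f 85 63 87
f 85 87 86
f 86 87 88
f 86 88 66
f 87 63 89
f 87 89 88
f 88 89 90
f 88 90 66
f 89 63 91
f 89 91 90
f 90 91 92
f 90 92 66
f 91 63 93
f 91 93 92
f 92 93 94
f 92 94 66
f 93 63 95
f 93 95 94
f 94 95 96
f 94 96 66
f 95 63 64
f 95 64 96
f 96 64 65
f 96 65 66
f 98 97 100
f 98 100 99
f 100 97 101
f 100 101 99
f 101 97 102
f 101 102 99
f 102 97 103
f 102 103 99
f 103 97 104
f 103 104 99
f 104 97 105
f 104 105 99
f 105 97 106
f 105 106 99
f 106 97 107
f 106 107 99
f 107 97 108
f 107 108 99
f 108 97 109
f 108 109 99
f 109 97 110
f 109 110 99
f 110 97 111
f 110 111 99
f 111 97 112
f 111 112 99
f 112 97 98
f 112 98 99



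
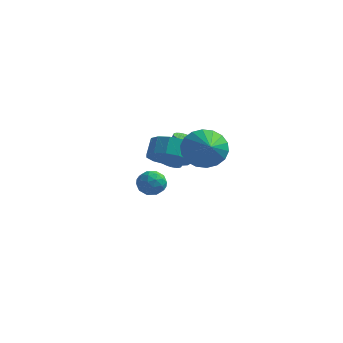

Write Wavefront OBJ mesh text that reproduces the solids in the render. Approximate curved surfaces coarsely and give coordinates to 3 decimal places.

v 0.473 -1.63 1.842
v 1.093 -0.949 1.318
v 0.968 -0.269 2.054
v 0.347 -0.95 2.578
v 0.536 -0.848 1.13
v 0.41 -0.168 1.865
v -0.042 -0.995 1.167
v -0.168 -0.315 1.903
v -0.456 -1.344 1.419
v -0.582 -0.664 2.155
v -0.575 -1.784 1.805
v -0.701 -1.104 2.541
v -0.362 -2.175 2.203
v -0.487 -1.494 2.939
v 0.117 -2.393 2.486
v -0.009 -1.712 3.222
v 0.708 -2.369 2.565
v 0.583 -1.688 3.301
v 1.225 -2.11 2.414
v 1.099 -1.43 3.15
v 1.503 -1.699 2.082
v 1.377 -1.019 2.818
v 1.454 -1.266 1.673
v 1.328 -0.586 2.409
v -3.407 2.874 -2.683
v -2.908 3.509 -2.624
v -2.632 2.191 -1.876
v -2.133 2.826 -1.817
v -2.872 2.859 -1.487
v -3.35 3.281 -1.985
v -2.19 2.419 -2.515
v -2.668 2.841 -3.013
v -2.156 3.228 -2.52
v -2.577 3.5 -1.885
v -2.963 2.2 -2.615
v -3.384 2.472 -1.98
v -3.225 3.252 -2.724
v -2.315 2.448 -1.776
v -2.749 2.468 -1.582
v -2.456 2.841 -1.547
v -3.485 3.118 -2.349
v -3.192 3.491 -2.314
v -3.171 3.109 -1.646
v -2.348 2.209 -2.186
v -2.055 2.582 -2.151
v -3.084 2.859 -2.953
v -2.791 3.232 -2.918
v -2.369 2.591 -2.854
v -2.49 3.459 -2.628
v -2.035 3.058 -2.154
v -2.068 2.819 -2.564
v -2.349 3.067 -2.857
v -2.738 3.619 -2.255
v -2.283 3.218 -1.781
v -2.717 3.237 -1.587
v -2.998 3.485 -1.879
v -2.296 3.454 -2.194
v -3.257 2.482 -2.719
v -2.802 2.081 -2.245
v -2.542 2.215 -2.621
v -2.823 2.463 -2.913
v -3.505 2.642 -2.346
v -3.05 2.241 -1.872
v -3.191 2.633 -1.643
v -3.472 2.881 -1.936
v -3.244 2.246 -2.306
v 2.866 -2.849 3.485
v 3.516 -2.918 2.625
v 3.754 -4.091 4.255
v 3.736 -2.591 2.899
v 3.783 -2.314 3.289
v 3.649 -2.144 3.718
v 3.36 -2.113 4.101
v 2.973 -2.228 4.361
v 2.565 -2.466 4.448
v 2.216 -2.78 4.344
v 1.996 -3.108 4.07
v 1.948 -3.384 3.68
v 2.082 -3.555 3.251
v 2.372 -3.586 2.868
v 2.759 -3.471 2.608
v 3.167 -3.233 2.521
v -0.892 1.267 0.117
v -0.4 1.113 -0.005
v 0.125 1.419 1.721
v -0.368 1.573 1.843
v -0.39 1.316 -0.045
v 0.135 1.622 1.682
v -0.456 1.511 -0.059
v 0.069 1.818 1.667
v -0.589 1.669 -0.047
v -0.064 1.976 1.679
v -0.768 1.766 -0.01
v -0.243 2.073 1.716
v -0.966 1.787 0.047
v -0.441 2.093 1.773
v -1.152 1.729 0.114
v -0.627 2.035 1.84
v -1.3 1.6 0.182
v -0.775 1.907 1.908
v -1.385 1.421 0.239
v -0.86 1.727 1.965
v -1.395 1.218 0.278
v -0.87 1.524 2.005
v -1.329 1.022 0.293
v -0.804 1.329 2.019
v -1.196 0.864 0.281
v -0.671 1.171 2.007
v -1.017 0.767 0.244
v -0.492 1.074 1.97
v -0.819 0.747 0.187
v -0.294 1.053 1.913
v -0.633 0.805 0.12
v -0.108 1.111 1.846
v -0.485 0.933 0.052
v 0.04 1.24 1.778
f 2 1 5
f 2 5 3
f 3 5 6
f 3 6 4
f 5 1 7
f 5 7 6
f 6 7 8
f 6 8 4
f 7 1 9
f 7 9 8
f 8 9 10
f 8 10 4
f 9 1 11
f 9 11 10
f 10 11 12
f 10 12 4
f 11 1 13
f 11 13 12
f 12 13 14
f 12 14 4
f 13 1 15
f 13 15 14
f 14 15 16
f 14 16 4
f 15 1 17
f 15 17 16
f 16 17 18
f 16 18 4
f 17 1 19
f 17 19 18
f 18 19 20
f 18 20 4
f 19 1 21
f 19 21 20
f 20 21 22
f 20 22 4
f 21 1 23
f 21 23 22
f 22 23 24
f 22 24 4
f 23 1 2
f 23 2 24
f 24 2 3
f 24 3 4
f 25 62 41
f 62 36 65
f 41 65 30
f 62 65 41
f 25 41 37
f 41 30 42
f 37 42 26
f 41 42 37
f 25 37 46
f 37 26 47
f 46 47 32
f 37 47 46
f 25 46 58
f 46 32 61
f 58 61 35
f 46 61 58
f 25 58 62
f 58 35 66
f 62 66 36
f 58 66 62
f 26 42 53
f 42 30 56
f 53 56 34
f 42 56 53
f 30 65 43
f 65 36 64
f 43 64 29
f 65 64 43
f 36 66 63
f 66 35 59
f 63 59 27
f 66 59 63
f 35 61 60
f 61 32 48
f 60 48 31
f 61 48 60
f 32 47 52
f 47 26 49
f 52 49 33
f 47 49 52
f 28 54 40
f 54 34 55
f 40 55 29
f 54 55 40
f 28 40 38
f 40 29 39
f 38 39 27
f 40 39 38
f 28 38 45
f 38 27 44
f 45 44 31
f 38 44 45
f 28 45 50
f 45 31 51
f 50 51 33
f 45 51 50
f 28 50 54
f 50 33 57
f 54 57 34
f 50 57 54
f 29 55 43
f 55 34 56
f 43 56 30
f 55 56 43
f 27 39 63
f 39 29 64
f 63 64 36
f 39 64 63
f 31 44 60
f 44 27 59
f 60 59 35
f 44 59 60
f 33 51 52
f 51 31 48
f 52 48 32
f 51 48 52
f 34 57 53
f 57 33 49
f 53 49 26
f 57 49 53
f 68 67 70
f 68 70 69
f 70 67 71
f 70 71 69
f 71 67 72
f 71 72 69
f 72 67 73
f 72 73 69
f 73 67 74
f 73 74 69
f 74 67 75
f 74 75 69
f 75 67 76
f 75 76 69
f 76 67 77
f 76 77 69
f 77 67 78
f 77 78 69
f 78 67 79
f 78 79 69
f 79 67 80
f 79 80 69
f 80 67 81
f 80 81 69
f 81 67 82
f 81 82 69
f 82 67 68
f 82 68 69
f 84 83 87
f 84 87 85
f 85 87 88
f 85 88 86
f 87 83 89
f 87 89 88
f 88 89 90
f 88 90 86
f 89 83 91
f 89 91 90
f 90 91 92
f 90 92 86
f 91 83 93
f 91 93 92
f 92 93 94
f 92 94 86
f 93 83 95
f 93 95 94
f 94 95 96
f 94 96 86
f 95 83 97
f 95 97 96
f 96 97 98
f 96 98 86
f 97 83 99
f 97 99 98
f 98 99 100
f 98 100 86
f 99 83 101
f 99 101 100
f 100 101 102
f 100 102 86
f 101 83 103
f 101 103 102
f 102 103 104
f 102 104 86
f 103 83 105
f 103 105 104
f 104 105 106
f 104 106 86
f 105 83 107
f 105 107 106
f 106 107 108
f 106 108 86
f 107 83 109
f 107 109 108
f 108 109 110
f 108 110 86
f 109 83 111
f 109 111 110
f 110 111 112
f 110 112 86
f 111 83 113
f 111 113 112
f 112 113 114
f 112 114 86
f 113 83 115
f 113 115 114
f 114 115 116
f 114 116 86
f 115 83 84
f 115 84 116
f 116 84 85
f 116 85 86



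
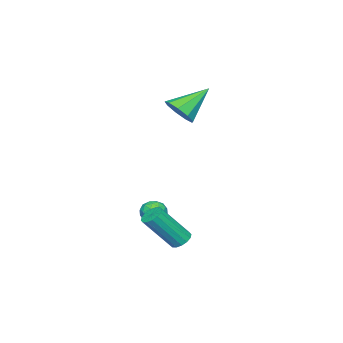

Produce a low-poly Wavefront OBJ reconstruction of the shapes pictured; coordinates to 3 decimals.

v 3.072 -1.36 -2.826
v 3.478 -1.551 -3.162
v 4.413 -2.471 -1.509
v 4.008 -2.28 -1.174
v 3.571 -1.292 -3.071
v 4.507 -2.212 -1.418
v 3.531 -1.052 -2.914
v 4.467 -1.971 -1.262
v 3.368 -0.894 -2.734
v 4.304 -1.813 -1.082
v 3.126 -0.861 -2.579
v 4.061 -1.78 -0.926
v 2.869 -0.962 -2.489
v 3.805 -1.881 -0.837
v 2.667 -1.169 -2.491
v 3.602 -2.089 -0.838
v 2.573 -1.428 -2.582
v 3.509 -2.348 -0.929
v 2.613 -1.669 -2.738
v 3.549 -2.588 -1.086
v 2.776 -1.827 -2.918
v 3.712 -2.746 -1.266
v 3.019 -1.86 -3.074
v 3.954 -2.779 -1.421
v 3.275 -1.759 -3.163
v 4.211 -2.678 -1.511
v -1.36 -4.005 2.976
v -0.676 -3.678 3.46
v -2.64 -3.175 4.224
v -0.838 -3.274 3.025
v -1.245 -3.212 2.567
v -1.705 -3.521 2.3
v -2.005 -4.057 2.35
v -2.003 -4.568 2.693
v -1.7 -4.816 3.168
v -1.238 -4.685 3.554
v -0.834 -4.235 3.669
v 1.278 -3.102 -2.336
v 1.793 -2.963 -1.925
v 1.547 -4.157 -2.315
v 2.062 -4.018 -1.904
v 1.429 -3.96 -1.683
v 1.263 -3.308 -1.695
v 2.077 -3.812 -2.545
v 1.911 -3.16 -2.557
v 2.287 -3.402 -2.054
v 1.886 -3.493 -1.521
v 1.454 -3.627 -2.719
v 1.053 -3.718 -2.186
v 1.512 -2.94 -2.132
v 1.828 -4.18 -2.108
v 1.456 -4.146 -1.978
v 1.758 -4.064 -1.736
v 1.2 -3.143 -1.997
v 1.503 -3.061 -1.756
v 1.289 -3.647 -1.613
v 1.837 -4.059 -2.484
v 2.14 -3.977 -2.243
v 1.582 -3.056 -2.504
v 1.884 -2.974 -2.262
v 2.051 -3.473 -2.627
v 2.105 -3.116 -1.966
v 2.263 -3.736 -1.954
v 2.272 -3.615 -2.331
v 2.174 -3.232 -2.338
v 1.869 -3.17 -1.653
v 2.027 -3.79 -1.641
v 1.655 -3.756 -1.511
v 1.557 -3.373 -1.518
v 2.159 -3.428 -1.729
v 1.313 -3.33 -2.599
v 1.471 -3.95 -2.587
v 1.783 -3.747 -2.722
v 1.685 -3.364 -2.729
v 1.077 -3.384 -2.286
v 1.235 -4.004 -2.274
v 1.166 -3.888 -1.902
v 1.068 -3.505 -1.909
v 1.181 -3.692 -2.511
f 2 1 5
f 2 5 3
f 3 5 6
f 3 6 4
f 5 1 7
f 5 7 6
f 6 7 8
f 6 8 4
f 7 1 9
f 7 9 8
f 8 9 10
f 8 10 4
f 9 1 11
f 9 11 10
f 10 11 12
f 10 12 4
f 11 1 13
f 11 13 12
f 12 13 14
f 12 14 4
f 13 1 15
f 13 15 14
f 14 15 16
f 14 16 4
f 15 1 17
f 15 17 16
f 16 17 18
f 16 18 4
f 17 1 19
f 17 19 18
f 18 19 20
f 18 20 4
f 19 1 21
f 19 21 20
f 20 21 22
f 20 22 4
f 21 1 23
f 21 23 22
f 22 23 24
f 22 24 4
f 23 1 25
f 23 25 24
f 24 25 26
f 24 26 4
f 25 1 2
f 25 2 26
f 26 2 3
f 26 3 4
f 28 27 30
f 28 30 29
f 30 27 31
f 30 31 29
f 31 27 32
f 31 32 29
f 32 27 33
f 32 33 29
f 33 27 34
f 33 34 29
f 34 27 35
f 34 35 29
f 35 27 36
f 35 36 29
f 36 27 37
f 36 37 29
f 37 27 28
f 37 28 29
f 38 75 54
f 75 49 78
f 54 78 43
f 75 78 54
f 38 54 50
f 54 43 55
f 50 55 39
f 54 55 50
f 38 50 59
f 50 39 60
f 59 60 45
f 50 60 59
f 38 59 71
f 59 45 74
f 71 74 48
f 59 74 71
f 38 71 75
f 71 48 79
f 75 79 49
f 71 79 75
f 39 55 66
f 55 43 69
f 66 69 47
f 55 69 66
f 43 78 56
f 78 49 77
f 56 77 42
f 78 77 56
f 49 79 76
f 79 48 72
f 76 72 40
f 79 72 76
f 48 74 73
f 74 45 61
f 73 61 44
f 74 61 73
f 45 60 65
f 60 39 62
f 65 62 46
f 60 62 65
f 41 67 53
f 67 47 68
f 53 68 42
f 67 68 53
f 41 53 51
f 53 42 52
f 51 52 40
f 53 52 51
f 41 51 58
f 51 40 57
f 58 57 44
f 51 57 58
f 41 58 63
f 58 44 64
f 63 64 46
f 58 64 63
f 41 63 67
f 63 46 70
f 67 70 47
f 63 70 67
f 42 68 56
f 68 47 69
f 56 69 43
f 68 69 56
f 40 52 76
f 52 42 77
f 76 77 49
f 52 77 76
f 44 57 73
f 57 40 72
f 73 72 48
f 57 72 73
f 46 64 65
f 64 44 61
f 65 61 45
f 64 61 65
f 47 70 66
f 70 46 62
f 66 62 39
f 70 62 66



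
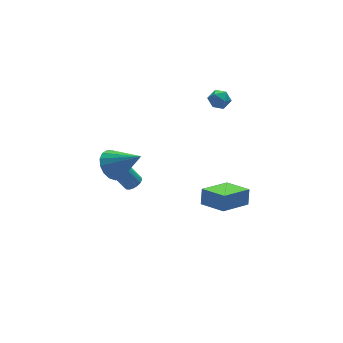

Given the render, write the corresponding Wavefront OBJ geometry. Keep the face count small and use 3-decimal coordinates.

v -1.907 1.965 -1.167
v -1.496 2.381 -1.092
v -2.182 2.832 0.163
v -2.593 2.415 0.087
v -1.678 2.504 -1.236
v -2.364 2.955 0.019
v -1.905 2.52 -1.366
v -2.592 2.971 -0.111
v -2.133 2.426 -1.457
v -2.82 2.877 -0.202
v -2.316 2.241 -1.491
v -3.003 2.692 -0.236
v -2.418 2.001 -1.46
v -3.104 2.452 -0.205
v -2.418 1.753 -1.372
v -3.105 2.204 -0.117
v -2.318 1.548 -1.243
v -3.004 1.999 0.012
v -2.136 1.425 -1.099
v -2.822 1.876 0.156
v -1.908 1.409 -0.969
v -2.595 1.86 0.286
v -1.68 1.503 -0.878
v -2.367 1.954 0.377
v -1.497 1.688 -0.844
v -2.184 2.139 0.411
v -1.396 1.928 -0.875
v -2.082 2.379 0.38
v -1.395 2.176 -0.963
v -2.082 2.627 0.292
v 3.104 2.595 3.978
v 3.68 2.835 3.608
v 3.68 1.605 4.232
v 4.256 1.845 3.862
v 4.068 2.162 4.487
v 3.712 2.774 4.33
v 3.648 1.666 3.51
v 3.292 2.278 3.353
v 4.016 2.261 3.319
v 4.276 2.568 3.923
v 3.084 1.872 3.917
v 3.344 2.179 4.521
v 0.868 -3.567 -0.203
v 1.112 -3.217 0.746
v 0.287 -2.056 -0.612
v 0.531 -1.706 0.337
v 2.729 -3.034 -0.877
v 2.973 -2.684 0.072
v 2.148 -1.523 -1.286
v 2.392 -1.173 -0.337
v -4.116 -0.184 3.183
v -3.561 -0.524 2.41
v -3.024 -1.436 4.517
v -3.315 -0.139 2.57
v -3.252 0.235 2.869
v -3.387 0.513 3.241
v -3.689 0.631 3.599
v -4.089 0.563 3.862
v -4.495 0.323 3.97
v -4.814 -0.033 3.897
v -4.973 -0.423 3.661
v -4.936 -0.759 3.315
v -4.711 -0.963 2.939
v -4.349 -0.989 2.619
v -3.934 -0.83 2.428
f 2 1 5
f 2 5 3
f 3 5 6
f 3 6 4
f 5 1 7
f 5 7 6
f 6 7 8
f 6 8 4
f 7 1 9
f 7 9 8
f 8 9 10
f 8 10 4
f 9 1 11
f 9 11 10
f 10 11 12
f 10 12 4
f 11 1 13
f 11 13 12
f 12 13 14
f 12 14 4
f 13 1 15
f 13 15 14
f 14 15 16
f 14 16 4
f 15 1 17
f 15 17 16
f 16 17 18
f 16 18 4
f 17 1 19
f 17 19 18
f 18 19 20
f 18 20 4
f 19 1 21
f 19 21 20
f 20 21 22
f 20 22 4
f 21 1 23
f 21 23 22
f 22 23 24
f 22 24 4
f 23 1 25
f 23 25 24
f 24 25 26
f 24 26 4
f 25 1 27
f 25 27 26
f 26 27 28
f 26 28 4
f 27 1 29
f 27 29 28
f 28 29 30
f 28 30 4
f 29 1 2
f 29 2 30
f 30 2 3
f 30 3 4
f 31 42 36
f 31 36 32
f 31 32 38
f 31 38 41
f 31 41 42
f 32 36 40
f 36 42 35
f 42 41 33
f 41 38 37
f 38 32 39
f 34 40 35
f 34 35 33
f 34 33 37
f 34 37 39
f 34 39 40
f 35 40 36
f 33 35 42
f 37 33 41
f 39 37 38
f 40 39 32
f 44 46 43
f 47 44 43
f 43 46 45
f 45 47 43
f 44 50 46
f 48 44 47
f 48 50 44
f 46 50 45
f 49 47 45
f 45 50 49
f 49 48 47
f 50 48 49
f 52 51 54
f 52 54 53
f 54 51 55
f 54 55 53
f 55 51 56
f 55 56 53
f 56 51 57
f 56 57 53
f 57 51 58
f 57 58 53
f 58 51 59
f 58 59 53
f 59 51 60
f 59 60 53
f 60 51 61
f 60 61 53
f 61 51 62
f 61 62 53
f 62 51 63
f 62 63 53
f 63 51 64
f 63 64 53
f 64 51 65
f 64 65 53
f 65 51 52
f 65 52 53



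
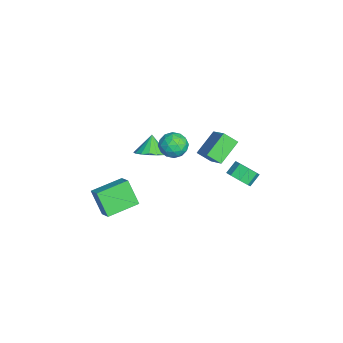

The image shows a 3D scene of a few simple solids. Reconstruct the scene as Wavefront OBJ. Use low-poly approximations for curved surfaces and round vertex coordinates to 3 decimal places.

v -2.332 2.22 -0.397
v -0.796 2.789 0.733
v -2.154 3.092 -1.077
v -0.618 3.661 0.053
v -1.162 1.159 -1.453
v 0.374 1.728 -0.323
v -0.984 2.031 -2.133
v 0.552 2.6 -1.003
v 3.536 -5.235 -0.806
v 4.428 -4.855 -0.227
v 2.562 -3.411 -0.505
v 3.454 -3.03 0.075
v 4.266 -4.59 -2.355
v 5.158 -4.209 -1.775
v 3.292 -2.765 -2.053
v 4.184 -2.385 -1.474
v -0.826 0.205 0.205
v -0.118 0.471 0.842
v 0.038 -1.071 -0.222
v 0.746 -0.805 0.415
v -0.127 -1.126 0.751
v -0.661 -0.337 1.015
v 0.581 -0.263 -0.395
v 0.047 0.526 -0.131
v 0.751 0.181 0.472
v 0.313 -0.352 1.18
v -0.393 -0.248 -0.56
v -0.831 -0.781 0.148
v -0.548 0.45 0.561
v 0.468 -1.05 0.059
v -0.045 -1.238 0.256
v 0.37 -1.082 0.631
v -0.867 -0.025 0.662
v -0.451 0.131 1.037
v -0.456 -0.807 0.983
v 0.371 -0.731 -0.417
v 0.787 -0.575 -0.042
v -0.45 0.482 -0.011
v -0.035 0.638 0.364
v 0.376 0.207 -0.363
v 0.379 0.436 0.718
v 0.887 -0.314 0.467
v 0.79 0.005 -0.009
v 0.476 0.468 0.146
v 0.122 0.123 1.134
v 0.629 -0.628 0.883
v 0.116 -0.816 1.08
v -0.198 -0.352 1.235
v 0.633 -0.048 0.916
v -0.709 0.028 -0.263
v -0.202 -0.723 -0.514
v 0.118 -0.248 -0.615
v -0.196 0.216 -0.46
v -0.967 -0.286 0.153
v -0.459 -1.036 -0.098
v -0.556 -1.068 0.474
v -0.87 -0.605 0.629
v -0.713 -0.552 -0.296
v -3.066 -1.675 -3.133
v -2.455 -0.842 -2.784
v -3.854 -1.585 -1.967
v -2.835 -0.612 -3.058
v -3.267 -0.626 -3.349
v -3.654 -0.879 -3.591
v -3.906 -1.315 -3.728
v -3.965 -1.834 -3.728
v -3.818 -2.316 -3.592
v -3.499 -2.651 -3.351
v -3.081 -2.762 -3.06
v -2.659 -2.624 -2.785
v -2.331 -2.269 -2.59
v -2.171 -1.778 -2.52
v -2.216 -1.263 -2.59
v 0.777 3.641 -2.375
v 1.071 3.157 -1.701
v 0.537 3.734 -1.052
v 0.243 4.219 -1.725
v 1.473 3.68 -1.837
v 0.939 4.258 -1.188
v 1.467 4.181 -2.288
v 0.933 4.759 -1.638
v 1.057 4.365 -2.789
v 0.523 4.943 -2.14
v 0.483 4.126 -3.048
v -0.051 4.703 -2.399
v 0.081 3.602 -2.912
v -0.453 4.18 -2.263
v 0.087 3.101 -2.462
v -0.447 3.679 -1.812
v 0.497 2.917 -1.96
v -0.037 3.495 -1.311
f 2 4 1
f 5 2 1
f 1 4 3
f 3 5 1
f 2 8 4
f 6 2 5
f 6 8 2
f 4 8 3
f 7 5 3
f 3 8 7
f 7 6 5
f 8 6 7
f 10 12 9
f 13 10 9
f 9 12 11
f 11 13 9
f 10 16 12
f 14 10 13
f 14 16 10
f 12 16 11
f 15 13 11
f 11 16 15
f 15 14 13
f 16 14 15
f 17 54 33
f 54 28 57
f 33 57 22
f 54 57 33
f 17 33 29
f 33 22 34
f 29 34 18
f 33 34 29
f 17 29 38
f 29 18 39
f 38 39 24
f 29 39 38
f 17 38 50
f 38 24 53
f 50 53 27
f 38 53 50
f 17 50 54
f 50 27 58
f 54 58 28
f 50 58 54
f 18 34 45
f 34 22 48
f 45 48 26
f 34 48 45
f 22 57 35
f 57 28 56
f 35 56 21
f 57 56 35
f 28 58 55
f 58 27 51
f 55 51 19
f 58 51 55
f 27 53 52
f 53 24 40
f 52 40 23
f 53 40 52
f 24 39 44
f 39 18 41
f 44 41 25
f 39 41 44
f 20 46 32
f 46 26 47
f 32 47 21
f 46 47 32
f 20 32 30
f 32 21 31
f 30 31 19
f 32 31 30
f 20 30 37
f 30 19 36
f 37 36 23
f 30 36 37
f 20 37 42
f 37 23 43
f 42 43 25
f 37 43 42
f 20 42 46
f 42 25 49
f 46 49 26
f 42 49 46
f 21 47 35
f 47 26 48
f 35 48 22
f 47 48 35
f 19 31 55
f 31 21 56
f 55 56 28
f 31 56 55
f 23 36 52
f 36 19 51
f 52 51 27
f 36 51 52
f 25 43 44
f 43 23 40
f 44 40 24
f 43 40 44
f 26 49 45
f 49 25 41
f 45 41 18
f 49 41 45
f 60 59 62
f 60 62 61
f 62 59 63
f 62 63 61
f 63 59 64
f 63 64 61
f 64 59 65
f 64 65 61
f 65 59 66
f 65 66 61
f 66 59 67
f 66 67 61
f 67 59 68
f 67 68 61
f 68 59 69
f 68 69 61
f 69 59 70
f 69 70 61
f 70 59 71
f 70 71 61
f 71 59 72
f 71 72 61
f 72 59 73
f 72 73 61
f 73 59 60
f 73 60 61
f 75 74 78
f 75 78 76
f 76 78 79
f 76 79 77
f 78 74 80
f 78 80 79
f 79 80 81
f 79 81 77
f 80 74 82
f 80 82 81
f 81 82 83
f 81 83 77
f 82 74 84
f 82 84 83
f 83 84 85
f 83 85 77
f 84 74 86
f 84 86 85
f 85 86 87
f 85 87 77
f 86 74 88
f 86 88 87
f 87 88 89
f 87 89 77
f 88 74 90
f 88 90 89
f 89 90 91
f 89 91 77
f 90 74 75
f 90 75 91
f 91 75 76
f 91 76 77



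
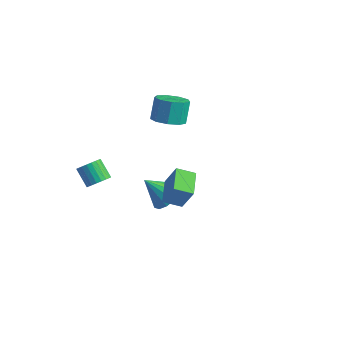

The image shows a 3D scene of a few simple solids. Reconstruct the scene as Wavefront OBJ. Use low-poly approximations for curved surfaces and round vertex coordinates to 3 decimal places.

v -1.123 0.662 -2.029
v -0.334 0.816 -1.354
v -2.137 -0.102 -0.671
v -0.67 1.302 -1.331
v -1.15 1.585 -1.531
v -1.621 1.575 -1.888
v -1.934 1.275 -2.291
v -1.989 0.78 -2.61
v -1.77 0.248 -2.745
v -1.344 -0.153 -2.653
v -0.849 -0.295 -2.363
v -0.44 -0.134 -1.967
v -0.248 0.281 -1.591
v -2.844 -2.982 0.705
v -2.527 -3.475 1.157
v -3.48 -3.271 2.047
v -3.796 -2.778 1.595
v -2.397 -3.231 1.24
v -3.35 -3.027 2.13
v -2.335 -2.949 1.241
v -3.288 -2.745 2.132
v -2.35 -2.672 1.161
v -3.303 -2.468 2.052
v -2.441 -2.443 1.012
v -3.394 -2.238 1.902
v -2.593 -2.295 0.815
v -3.545 -2.09 1.706
v -2.783 -2.252 0.602
v -3.735 -2.047 1.493
v -2.982 -2.32 0.405
v -3.935 -2.116 1.295
v -3.16 -2.489 0.253
v -4.113 -2.285 1.143
v -3.29 -2.733 0.17
v -4.243 -2.529 1.06
v -3.352 -3.015 0.168
v -4.305 -2.811 1.059
v -3.337 -3.292 0.248
v -4.29 -3.088 1.139
v -3.246 -3.522 0.398
v -4.199 -3.317 1.288
v -3.095 -3.67 0.594
v -4.047 -3.465 1.485
v -2.905 -3.713 0.807
v -3.857 -3.508 1.698
v -2.705 -3.644 1.005
v -3.658 -3.44 1.895
v 1.801 -2.825 3.452
v 2.513 -2.734 4.916
v 2.57 -2.142 3.036
v 3.282 -2.052 4.499
v 2.678 -4.028 3.101
v 3.39 -3.938 4.564
v 3.447 -3.346 2.684
v 4.159 -3.255 4.148
v -3.612 3.61 1.343
v -2.626 3.443 1.628
v -2.902 4.123 2.982
v -3.888 4.29 2.697
v -2.681 4.072 1.301
v -2.958 4.752 2.655
v -3.172 4.485 0.994
v -3.448 5.165 2.348
v -3.868 4.489 0.85
v -4.145 5.169 2.204
v -4.445 4.081 0.936
v -4.722 4.761 2.29
v -4.632 3.453 1.213
v -4.908 4.133 2.567
v -4.341 2.899 1.551
v -4.618 3.578 2.905
v -3.709 2.677 1.791
v -3.986 3.357 3.145
v -3.032 2.892 1.822
v -3.308 3.571 3.176
f 2 1 4
f 2 4 3
f 4 1 5
f 4 5 3
f 5 1 6
f 5 6 3
f 6 1 7
f 6 7 3
f 7 1 8
f 7 8 3
f 8 1 9
f 8 9 3
f 9 1 10
f 9 10 3
f 10 1 11
f 10 11 3
f 11 1 12
f 11 12 3
f 12 1 13
f 12 13 3
f 13 1 2
f 13 2 3
f 15 14 18
f 15 18 16
f 16 18 19
f 16 19 17
f 18 14 20
f 18 20 19
f 19 20 21
f 19 21 17
f 20 14 22
f 20 22 21
f 21 22 23
f 21 23 17
f 22 14 24
f 22 24 23
f 23 24 25
f 23 25 17
f 24 14 26
f 24 26 25
f 25 26 27
f 25 27 17
f 26 14 28
f 26 28 27
f 27 28 29
f 27 29 17
f 28 14 30
f 28 30 29
f 29 30 31
f 29 31 17
f 30 14 32
f 30 32 31
f 31 32 33
f 31 33 17
f 32 14 34
f 32 34 33
f 33 34 35
f 33 35 17
f 34 14 36
f 34 36 35
f 35 36 37
f 35 37 17
f 36 14 38
f 36 38 37
f 37 38 39
f 37 39 17
f 38 14 40
f 38 40 39
f 39 40 41
f 39 41 17
f 40 14 42
f 40 42 41
f 41 42 43
f 41 43 17
f 42 14 44
f 42 44 43
f 43 44 45
f 43 45 17
f 44 14 46
f 44 46 45
f 45 46 47
f 45 47 17
f 46 14 15
f 46 15 47
f 47 15 16
f 47 16 17
f 49 51 48
f 52 49 48
f 48 51 50
f 50 52 48
f 49 55 51
f 53 49 52
f 53 55 49
f 51 55 50
f 54 52 50
f 50 55 54
f 54 53 52
f 55 53 54
f 57 56 60
f 57 60 58
f 58 60 61
f 58 61 59
f 60 56 62
f 60 62 61
f 61 62 63
f 61 63 59
f 62 56 64
f 62 64 63
f 63 64 65
f 63 65 59
f 64 56 66
f 64 66 65
f 65 66 67
f 65 67 59
f 66 56 68
f 66 68 67
f 67 68 69
f 67 69 59
f 68 56 70
f 68 70 69
f 69 70 71
f 69 71 59
f 70 56 72
f 70 72 71
f 71 72 73
f 71 73 59
f 72 56 74
f 72 74 73
f 73 74 75
f 73 75 59
f 74 56 57
f 74 57 75
f 75 57 58
f 75 58 59



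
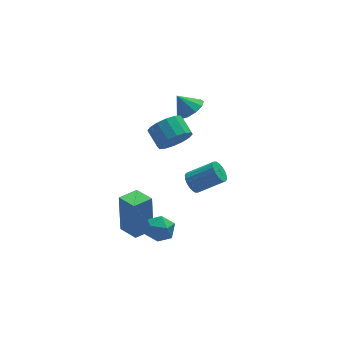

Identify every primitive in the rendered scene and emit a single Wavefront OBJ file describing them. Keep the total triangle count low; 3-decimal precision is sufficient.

v 0.426 3.103 0.89
v 1.111 3.082 1.34
v -0.126 3.537 1.75
v 1.093 3.53 1.103
v 0.82 3.815 0.785
v 0.397 3.828 0.507
v -0.016 3.564 0.375
v -0.259 3.125 0.44
v -0.241 2.677 0.677
v 0.031 2.392 0.995
v 0.455 2.379 1.273
v 0.867 2.643 1.405
v -3.591 -0.415 -4.891
v -3.521 -0.03 -2.746
v -4.019 0.648 -5.068
v -3.949 1.034 -2.923
v -2.551 -0.014 -4.997
v -2.481 0.372 -2.852
v -2.979 1.05 -5.174
v -2.909 1.435 -3.029
v -3.159 -1.001 -2.981
v -2.37 -0.938 -3.195
v -3.15 -2.282 -3.325
v -2.361 -2.219 -3.539
v -2.576 -2.17 -2.75
v -2.582 -1.378 -2.537
v -2.938 -1.842 -3.983
v -2.944 -1.05 -3.77
v -2.234 -1.457 -3.815
v -2.01 -1.66 -3.053
v -3.51 -1.56 -3.467
v -3.286 -1.763 -2.705
v 0.102 1.89 -3.831
v 0.422 2.406 -4.035
v 1.717 1.966 -3.112
v 1.398 1.45 -2.909
v 0.289 2.501 -3.802
v 1.584 2.062 -2.879
v 0.118 2.476 -3.575
v 1.414 2.036 -2.652
v -0.055 2.334 -3.399
v 1.24 1.895 -2.476
v -0.197 2.105 -3.308
v 1.098 1.665 -2.386
v -0.28 1.833 -3.322
v 1.015 1.393 -2.399
v -0.287 1.572 -3.436
v 1.008 1.132 -2.513
v -0.217 1.374 -3.628
v 1.078 0.934 -2.705
v -0.084 1.278 -3.861
v 1.211 0.839 -2.938
v 0.086 1.304 -4.088
v 1.382 0.864 -3.165
v 0.26 1.445 -4.264
v 1.555 1.006 -3.341
v 0.402 1.675 -4.354
v 1.697 1.235 -3.432
v 0.485 1.947 -4.341
v 1.78 1.507 -3.418
v 0.492 2.208 -4.227
v 1.787 1.768 -3.304
v -1.382 0.107 1.595
v -0.64 -0.021 2.124
v -0.836 0.946 2.633
v -1.578 1.073 2.105
v -0.48 0.213 1.741
v -0.676 1.18 2.25
v -0.561 0.419 1.32
v -0.758 1.385 1.829
v -0.863 0.541 0.972
v -1.06 1.507 1.481
v -1.304 0.546 0.791
v -1.5 1.513 1.3
v -1.765 0.434 0.826
v -1.962 1.401 1.335
v -2.124 0.234 1.067
v -2.32 1.201 1.576
v -2.284 0 1.45
v -2.48 0.967 1.959
v -2.202 -0.205 1.871
v -2.399 0.761 2.38
v -1.9 -0.327 2.219
v -2.097 0.639 2.728
v -1.46 -0.333 2.4
v -1.656 0.634 2.909
v -0.998 -0.221 2.365
v -1.195 0.746 2.874
f 2 1 4
f 2 4 3
f 4 1 5
f 4 5 3
f 5 1 6
f 5 6 3
f 6 1 7
f 6 7 3
f 7 1 8
f 7 8 3
f 8 1 9
f 8 9 3
f 9 1 10
f 9 10 3
f 10 1 11
f 10 11 3
f 11 1 12
f 11 12 3
f 12 1 2
f 12 2 3
f 14 16 13
f 17 14 13
f 13 16 15
f 15 17 13
f 14 20 16
f 18 14 17
f 18 20 14
f 16 20 15
f 19 17 15
f 15 20 19
f 19 18 17
f 20 18 19
f 21 32 26
f 21 26 22
f 21 22 28
f 21 28 31
f 21 31 32
f 22 26 30
f 26 32 25
f 32 31 23
f 31 28 27
f 28 22 29
f 24 30 25
f 24 25 23
f 24 23 27
f 24 27 29
f 24 29 30
f 25 30 26
f 23 25 32
f 27 23 31
f 29 27 28
f 30 29 22
f 34 33 37
f 34 37 35
f 35 37 38
f 35 38 36
f 37 33 39
f 37 39 38
f 38 39 40
f 38 40 36
f 39 33 41
f 39 41 40
f 40 41 42
f 40 42 36
f 41 33 43
f 41 43 42
f 42 43 44
f 42 44 36
f 43 33 45
f 43 45 44
f 44 45 46
f 44 46 36
f 45 33 47
f 45 47 46
f 46 47 48
f 46 48 36
f 47 33 49
f 47 49 48
f 48 49 50
f 48 50 36
f 49 33 51
f 49 51 50
f 50 51 52
f 50 52 36
f 51 33 53
f 51 53 52
f 52 53 54
f 52 54 36
f 53 33 55
f 53 55 54
f 54 55 56
f 54 56 36
f 55 33 57
f 55 57 56
f 56 57 58
f 56 58 36
f 57 33 59
f 57 59 58
f 58 59 60
f 58 60 36
f 59 33 61
f 59 61 60
f 60 61 62
f 60 62 36
f 61 33 34
f 61 34 62
f 62 34 35
f 62 35 36
f 64 63 67
f 64 67 65
f 65 67 68
f 65 68 66
f 67 63 69
f 67 69 68
f 68 69 70
f 68 70 66
f 69 63 71
f 69 71 70
f 70 71 72
f 70 72 66
f 71 63 73
f 71 73 72
f 72 73 74
f 72 74 66
f 73 63 75
f 73 75 74
f 74 75 76
f 74 76 66
f 75 63 77
f 75 77 76
f 76 77 78
f 76 78 66
f 77 63 79
f 77 79 78
f 78 79 80
f 78 80 66
f 79 63 81
f 79 81 80
f 80 81 82
f 80 82 66
f 81 63 83
f 81 83 82
f 82 83 84
f 82 84 66
f 83 63 85
f 83 85 84
f 84 85 86
f 84 86 66
f 85 63 87
f 85 87 86
f 86 87 88
f 86 88 66
f 87 63 64
f 87 64 88
f 88 64 65
f 88 65 66



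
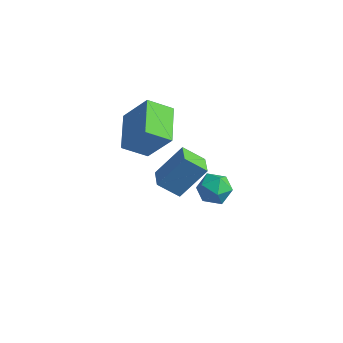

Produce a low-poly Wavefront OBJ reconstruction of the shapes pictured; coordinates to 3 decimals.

v 4.023 0.569 3.266
v 4.459 0.303 4.012
v 2.841 -0.183 3.688
v 3.277 -0.449 4.434
v 3.036 0.417 4.335
v 3.767 0.882 4.074
v 3.533 -0.762 3.626
v 4.264 -0.297 3.365
v 4.156 -0.519 4.235
v 3.849 0.21 4.673
v 3.451 -0.09 3.027
v 3.144 0.639 3.465
v 0.064 2.702 -0.544
v -0.906 2.22 0.327
v 0.915 3.804 1.014
v -0.056 3.322 1.885
v 0.736 1.818 -0.285
v -0.235 1.336 0.586
v 1.586 2.92 1.273
v 0.616 2.438 2.144
v -3.374 3.285 2.584
v -2.179 3.568 4.287
v -2.379 4.063 1.756
v -1.184 4.347 3.46
v -2.356 1.533 2.16
v -1.161 1.817 3.864
v -1.361 2.312 1.333
v -0.166 2.595 3.036
f 1 12 6
f 1 6 2
f 1 2 8
f 1 8 11
f 1 11 12
f 2 6 10
f 6 12 5
f 12 11 3
f 11 8 7
f 8 2 9
f 4 10 5
f 4 5 3
f 4 3 7
f 4 7 9
f 4 9 10
f 5 10 6
f 3 5 12
f 7 3 11
f 9 7 8
f 10 9 2
f 14 16 13
f 17 14 13
f 13 16 15
f 15 17 13
f 14 20 16
f 18 14 17
f 18 20 14
f 16 20 15
f 19 17 15
f 15 20 19
f 19 18 17
f 20 18 19
f 22 24 21
f 25 22 21
f 21 24 23
f 23 25 21
f 22 28 24
f 26 22 25
f 26 28 22
f 24 28 23
f 27 25 23
f 23 28 27
f 27 26 25
f 28 26 27



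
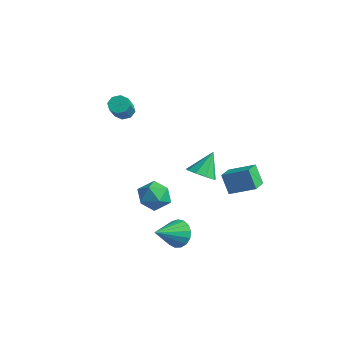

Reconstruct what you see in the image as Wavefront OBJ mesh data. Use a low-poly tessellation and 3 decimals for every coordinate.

v -0.36 -0.419 -2.063
v 0.64 -0.917 -2.499
v -1.08 -2.183 -1.701
v -0.08 -2.681 -2.137
v -0.047 -2.075 -1.103
v 0.398 -0.985 -1.327
v -0.838 -2.115 -2.873
v -0.393 -1.025 -3.097
v 0.344 -1.965 -2.999
v 0.833 -1.94 -1.905
v -1.273 -1.16 -2.295
v -0.784 -1.135 -1.201
v 2.349 -1.687 -4.112
v 3.215 -1.366 -3.592
v 2.491 -3.533 -3.208
v 2.834 -1.243 -3.281
v 2.342 -1.221 -3.16
v 1.851 -1.307 -3.257
v 1.475 -1.479 -3.55
v 1.299 -1.699 -3.972
v 1.363 -1.916 -4.426
v 1.654 -2.081 -4.808
v 2.104 -2.156 -5.03
v 2.61 -2.123 -5.042
v 3.056 -1.99 -4.841
v 3.341 -1.788 -4.473
v 3.398 -1.563 -4.022
v 1.845 0.409 0.072
v 2.797 0.669 -0.006
v 1.675 1.491 1.588
v 2.41 1.1 -0.357
v 1.759 1.208 -0.507
v 1.148 0.942 -0.386
v 0.863 0.427 -0.051
v 1.038 -0.096 0.342
v 1.59 -0.383 0.608
v 2.262 -0.299 0.624
v 2.739 0.116 0.381
v 2.883 2.32 -1.338
v 2.217 2.259 0.005
v 4.149 3.373 -0.662
v 3.483 3.312 0.68
v 3.717 1.088 -0.98
v 3.051 1.027 0.362
v 4.983 2.141 -0.305
v 4.317 2.08 1.038
v -4.315 -0.831 3.341
v -3.773 -0.357 3.333
v -2.864 -1.375 4.611
v -3.405 -1.849 4.619
v -4.158 -0.231 3.707
v -3.248 -1.249 4.985
v -4.635 -0.457 3.866
v -3.725 -1.475 5.145
v -4.924 -0.902 3.718
v -4.015 -1.92 4.996
v -4.856 -1.305 3.349
v -3.947 -2.323 4.627
v -4.472 -1.431 2.975
v -3.562 -2.449 4.253
v -3.995 -1.205 2.815
v -3.085 -2.223 4.094
v -3.705 -0.76 2.964
v -2.796 -1.778 4.242
f 1 12 6
f 1 6 2
f 1 2 8
f 1 8 11
f 1 11 12
f 2 6 10
f 6 12 5
f 12 11 3
f 11 8 7
f 8 2 9
f 4 10 5
f 4 5 3
f 4 3 7
f 4 7 9
f 4 9 10
f 5 10 6
f 3 5 12
f 7 3 11
f 9 7 8
f 10 9 2
f 14 13 16
f 14 16 15
f 16 13 17
f 16 17 15
f 17 13 18
f 17 18 15
f 18 13 19
f 18 19 15
f 19 13 20
f 19 20 15
f 20 13 21
f 20 21 15
f 21 13 22
f 21 22 15
f 22 13 23
f 22 23 15
f 23 13 24
f 23 24 15
f 24 13 25
f 24 25 15
f 25 13 26
f 25 26 15
f 26 13 27
f 26 27 15
f 27 13 14
f 27 14 15
f 29 28 31
f 29 31 30
f 31 28 32
f 31 32 30
f 32 28 33
f 32 33 30
f 33 28 34
f 33 34 30
f 34 28 35
f 34 35 30
f 35 28 36
f 35 36 30
f 36 28 37
f 36 37 30
f 37 28 38
f 37 38 30
f 38 28 29
f 38 29 30
f 40 42 39
f 43 40 39
f 39 42 41
f 41 43 39
f 40 46 42
f 44 40 43
f 44 46 40
f 42 46 41
f 45 43 41
f 41 46 45
f 45 44 43
f 46 44 45
f 48 47 51
f 48 51 49
f 49 51 52
f 49 52 50
f 51 47 53
f 51 53 52
f 52 53 54
f 52 54 50
f 53 47 55
f 53 55 54
f 54 55 56
f 54 56 50
f 55 47 57
f 55 57 56
f 56 57 58
f 56 58 50
f 57 47 59
f 57 59 58
f 58 59 60
f 58 60 50
f 59 47 61
f 59 61 60
f 60 61 62
f 60 62 50
f 61 47 63
f 61 63 62
f 62 63 64
f 62 64 50
f 63 47 48
f 63 48 64
f 64 48 49
f 64 49 50



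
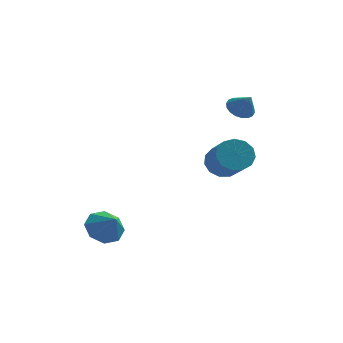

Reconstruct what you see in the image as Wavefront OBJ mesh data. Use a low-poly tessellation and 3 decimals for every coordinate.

v 0.731 -1.858 1.687
v 1.075 -1.296 2.223
v 1.713 -2.779 3.37
v 1.369 -3.342 2.833
v 0.627 -1.371 2.375
v 1.265 -2.854 3.522
v 0.212 -1.601 2.309
v 0.85 -3.084 3.455
v -0.038 -1.912 2.045
v 0.6 -3.395 3.191
v -0.044 -2.207 1.667
v 0.594 -3.69 2.814
v 0.196 -2.391 1.296
v 0.834 -3.874 2.442
v 0.606 -2.406 1.048
v 1.244 -3.889 2.195
v 1.056 -2.247 1.004
v 1.693 -3.73 2.15
v 1.403 -1.965 1.176
v 2.04 -3.448 2.323
v 1.536 -1.649 1.511
v 2.173 -3.132 2.657
v 1.414 -1.4 1.901
v 2.051 -2.883 3.047
v 1.083 2.121 3.152
v 1.458 1.699 2.738
v 1.577 1.699 4.028
v 1.637 1.953 2.759
v 1.706 2.24 2.858
v 1.653 2.504 3.015
v 1.486 2.691 3.2
v 1.239 2.766 3.375
v 0.962 2.713 3.506
v 0.708 2.542 3.567
v 0.529 2.288 3.546
v 0.459 2.001 3.447
v 0.513 1.738 3.29
v 0.68 1.55 3.105
v 0.927 1.476 2.93
v 1.204 1.529 2.799
v -4.246 -2.701 -2.161
v -3.748 -1.929 -1.964
v -3.654 -3.299 -1.319
v -4.349 -1.975 -1.572
v -4.891 -2.447 -1.525
v -5.055 -3.067 -1.851
v -4.745 -3.473 -2.357
v -4.144 -3.427 -2.749
v -3.602 -2.956 -2.796
v -3.438 -2.335 -2.47
f 2 1 5
f 2 5 3
f 3 5 6
f 3 6 4
f 5 1 7
f 5 7 6
f 6 7 8
f 6 8 4
f 7 1 9
f 7 9 8
f 8 9 10
f 8 10 4
f 9 1 11
f 9 11 10
f 10 11 12
f 10 12 4
f 11 1 13
f 11 13 12
f 12 13 14
f 12 14 4
f 13 1 15
f 13 15 14
f 14 15 16
f 14 16 4
f 15 1 17
f 15 17 16
f 16 17 18
f 16 18 4
f 17 1 19
f 17 19 18
f 18 19 20
f 18 20 4
f 19 1 21
f 19 21 20
f 20 21 22
f 20 22 4
f 21 1 23
f 21 23 22
f 22 23 24
f 22 24 4
f 23 1 2
f 23 2 24
f 24 2 3
f 24 3 4
f 26 25 28
f 26 28 27
f 28 25 29
f 28 29 27
f 29 25 30
f 29 30 27
f 30 25 31
f 30 31 27
f 31 25 32
f 31 32 27
f 32 25 33
f 32 33 27
f 33 25 34
f 33 34 27
f 34 25 35
f 34 35 27
f 35 25 36
f 35 36 27
f 36 25 37
f 36 37 27
f 37 25 38
f 37 38 27
f 38 25 39
f 38 39 27
f 39 25 40
f 39 40 27
f 40 25 26
f 40 26 27
f 42 41 44
f 42 44 43
f 44 41 45
f 44 45 43
f 45 41 46
f 45 46 43
f 46 41 47
f 46 47 43
f 47 41 48
f 47 48 43
f 48 41 49
f 48 49 43
f 49 41 50
f 49 50 43
f 50 41 42
f 50 42 43

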